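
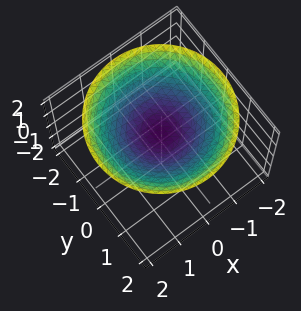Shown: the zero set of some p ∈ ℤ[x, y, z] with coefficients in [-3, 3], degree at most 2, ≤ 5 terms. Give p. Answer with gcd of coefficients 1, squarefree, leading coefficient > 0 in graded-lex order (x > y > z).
x^2 + y^2 - 3*z + 2

The degree is 2 — a generic line meets the surface in up to 2 points.
Symmetries: every cross-section ⟂ z is a circle, so x, y appear only via x² + y².
Checking where it meets the axes: a circular section at z = 1 has radius exactly 1; the surface avoids every integer x-axis point in the box.
The integer polynomial consistent with all of this is the stated p.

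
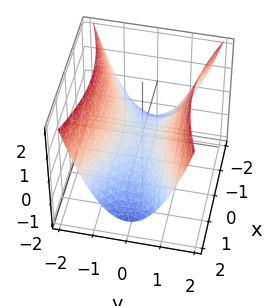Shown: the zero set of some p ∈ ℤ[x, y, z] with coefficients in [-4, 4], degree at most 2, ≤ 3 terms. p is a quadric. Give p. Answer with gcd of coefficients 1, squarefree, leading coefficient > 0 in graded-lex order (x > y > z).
First, deg p = 2. A saddle surface; a quadric.
Next, symmetries: it's symmetric under x → −x, forcing even powers of x; the y ↦ −y reflection is a symmetry, so y appears only in even powers.
Next, checking where it meets the axes: it meets the x-axis at x = 0 (among the integer gridlines); it crosses the y-axis at the gridline y = 0; it crosses the z-axis at the gridline z = 0.
Finally, matching integer coefficients to the picture gives p.

x^2 - 3*y^2 + 3*z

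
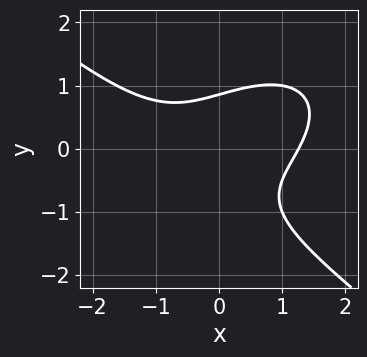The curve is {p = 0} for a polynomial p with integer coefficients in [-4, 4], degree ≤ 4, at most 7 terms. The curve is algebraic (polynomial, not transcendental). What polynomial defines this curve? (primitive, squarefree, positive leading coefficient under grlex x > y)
(a) deg p = 3. The shape is more complex than any degree-2 curve.
(b) The integer polynomial consistent with all of this is the stated p.

x^3 + 2*y^3 - 2*x*y + y^2 - 2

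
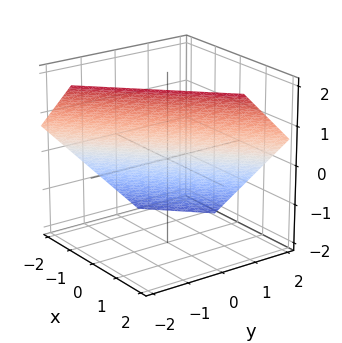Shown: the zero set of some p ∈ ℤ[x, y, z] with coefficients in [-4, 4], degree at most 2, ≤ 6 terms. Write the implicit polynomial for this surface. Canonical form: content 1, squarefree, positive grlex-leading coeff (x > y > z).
(a) deg p = 1. The surface is flat (a plane).
(b) Solving for integer coefficients yields p as stated.

3*x - 3*y - 3*z + 2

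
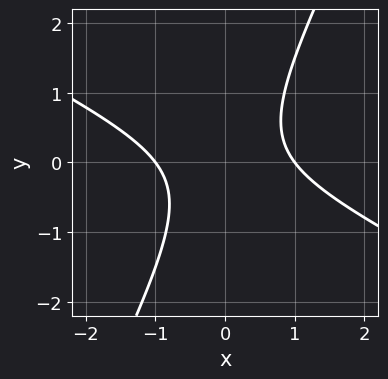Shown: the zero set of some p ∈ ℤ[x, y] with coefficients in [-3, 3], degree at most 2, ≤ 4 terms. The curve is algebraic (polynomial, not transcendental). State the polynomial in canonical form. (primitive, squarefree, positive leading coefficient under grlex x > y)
2*x^2 + 3*x*y - 2*y^2 - 2

Degree: the shape is more complex than any degree-1 curve, so deg p = 2.
Reading off the gridlines: the x-axis gridline crossings are at x ∈ {-1, 1}; it misses every integer gridline on the y-axis.
Solving for integer coefficients yields p as stated.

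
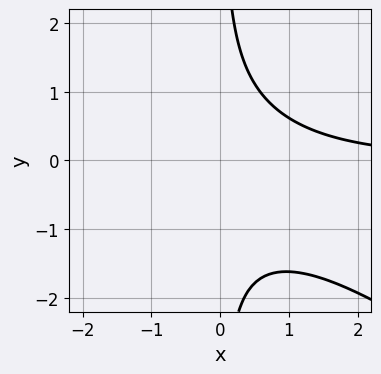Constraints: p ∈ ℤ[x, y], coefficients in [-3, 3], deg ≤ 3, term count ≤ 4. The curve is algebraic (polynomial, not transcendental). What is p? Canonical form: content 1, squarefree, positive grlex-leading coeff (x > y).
2*x^2*y + 3*x*y^2 + x*y - 3

First, deg p = 3. No degree-2 curve has this shape.
Then, from the axis intercepts and sections: it misses every integer gridline on the x-axis; no y-intercept at any integer in the box.
Finally, matching integer coefficients to the picture gives p.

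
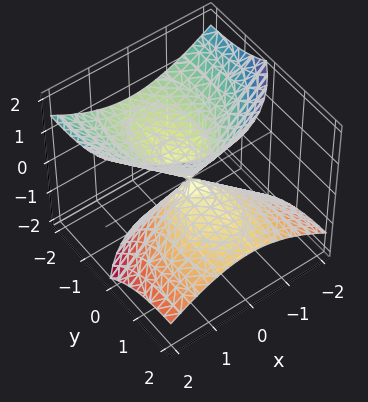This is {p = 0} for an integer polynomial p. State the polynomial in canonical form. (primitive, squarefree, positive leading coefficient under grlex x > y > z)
2*x^2 + y^2 + 3*y*z - 2*z^2

1. There are 2 components.
2. The degree is 2 — no degree-1 surface has this shape.
3. Against the integer gridlines: it crosses the y-axis at the gridline y = 0; it meets the x-axis at x = 0 (among the integer gridlines).
4. The integer polynomial consistent with all of this is the stated p.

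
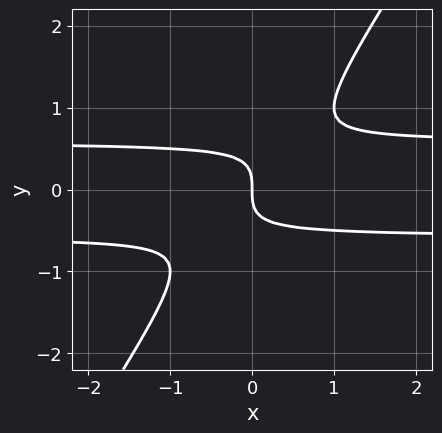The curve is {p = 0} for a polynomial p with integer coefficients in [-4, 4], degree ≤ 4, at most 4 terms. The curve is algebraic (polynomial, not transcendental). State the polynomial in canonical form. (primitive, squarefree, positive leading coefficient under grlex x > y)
3*x*y^2 - 2*y^3 - x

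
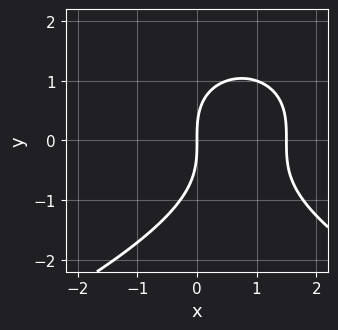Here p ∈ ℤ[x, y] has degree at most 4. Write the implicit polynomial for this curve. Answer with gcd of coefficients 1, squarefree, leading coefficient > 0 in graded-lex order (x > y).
y^3 + 2*x^2 - 3*x

Degree: a generic line meets the curve in up to 3 points, so deg p = 3.
From the axis intercepts and sections: it meets the x-axis at x = 0 (among the integer gridlines); it meets the y-axis at y = 0 (among the integer gridlines).
Putting this together gives p.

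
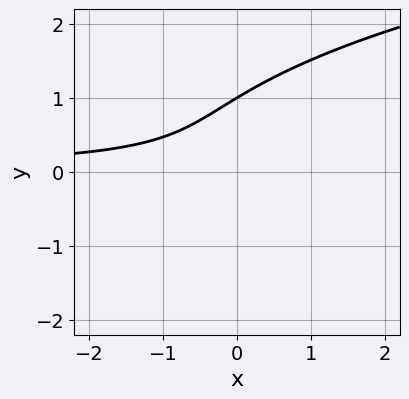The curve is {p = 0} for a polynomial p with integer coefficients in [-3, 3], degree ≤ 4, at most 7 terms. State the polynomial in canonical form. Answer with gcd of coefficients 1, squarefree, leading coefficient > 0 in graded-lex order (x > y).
Degree: no degree-2 curve has this shape, so deg p = 3.
Observable constraints: it meets the y-axis at y = 1 (among the integer gridlines); the curve avoids every integer x-axis point in the box.
Assembling these constraints gives the stated polynomial.

3*y^3 - 3*x*y - 3*y^2 + 2*y - 2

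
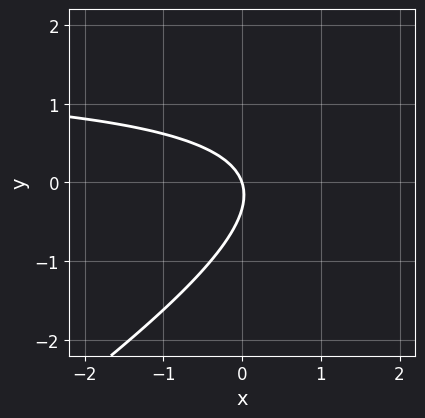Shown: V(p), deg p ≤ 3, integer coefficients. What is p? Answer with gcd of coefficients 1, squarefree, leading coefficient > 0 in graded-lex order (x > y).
2*x*y - 3*y^2 - 3*x - y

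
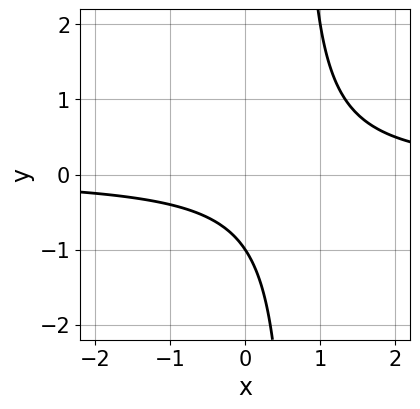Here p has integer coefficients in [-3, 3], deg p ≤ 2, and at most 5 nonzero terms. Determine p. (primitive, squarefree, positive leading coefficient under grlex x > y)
3*x*y - 2*y - 2

(a) The degree is 2 — no degree-1 curve has this shape.
(b) From the axis intercepts and sections: it crosses the y-axis at the gridline y = -1; it misses every integer gridline on the x-axis.
(c) These observations pin down the coefficients.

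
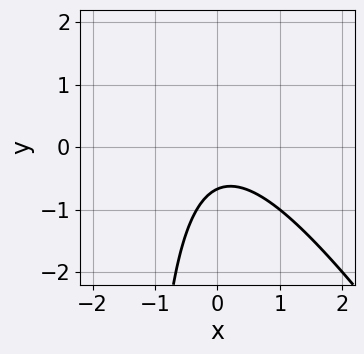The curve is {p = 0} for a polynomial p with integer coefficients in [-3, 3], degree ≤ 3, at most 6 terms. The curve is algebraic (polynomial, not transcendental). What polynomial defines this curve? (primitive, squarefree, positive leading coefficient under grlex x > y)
deg p = 2.
From the axis intercepts and sections: it misses every integer gridline on the x-axis.
Matching integer coefficients to the picture gives p.

3*x^2 + 2*x*y + 3*y + 2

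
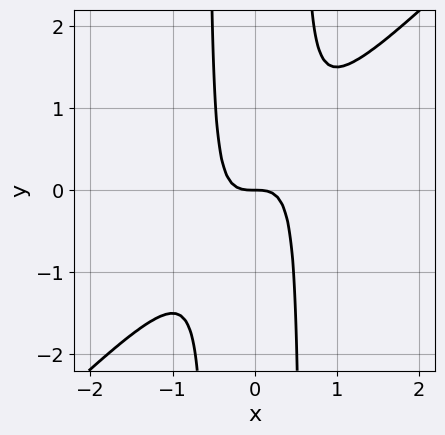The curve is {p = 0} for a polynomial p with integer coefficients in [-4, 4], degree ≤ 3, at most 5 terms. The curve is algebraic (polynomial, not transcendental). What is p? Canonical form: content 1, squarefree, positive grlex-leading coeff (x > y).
3*x^3 - 3*x^2*y + y

(a) Degree: a generic line meets the curve in up to 3 points, so deg p = 3.
(b) Against the integer gridlines: it crosses the y-axis at the gridline y = 0; one x-axis crossing is at x = 0.
(c) The integer polynomial consistent with all of this is the stated p.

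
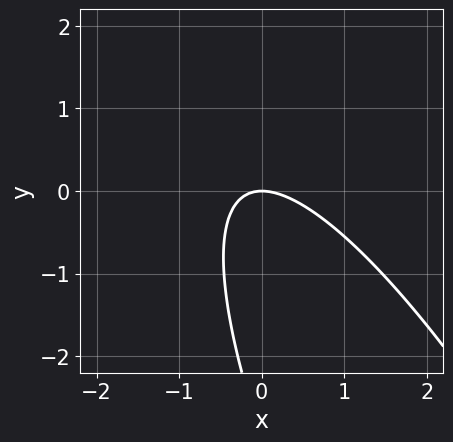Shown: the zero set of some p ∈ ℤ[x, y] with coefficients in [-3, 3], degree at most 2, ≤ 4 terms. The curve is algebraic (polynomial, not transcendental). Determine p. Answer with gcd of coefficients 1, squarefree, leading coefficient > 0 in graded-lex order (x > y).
1. deg p = 2. A generic line meets the curve in up to 2 points.
2. Observable constraints: it meets the y-axis at y = 0 (among the integer gridlines); one x-axis crossing is at x = 0.
3. Assembling these constraints gives the stated polynomial.

3*x^2 + 3*x*y + y^2 + 3*y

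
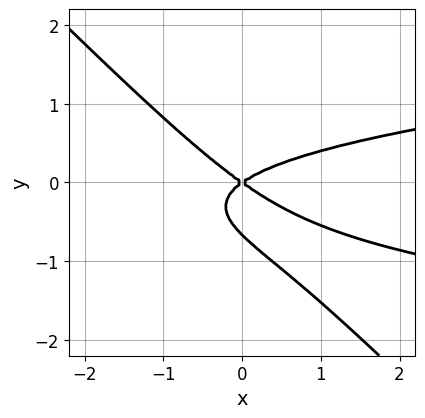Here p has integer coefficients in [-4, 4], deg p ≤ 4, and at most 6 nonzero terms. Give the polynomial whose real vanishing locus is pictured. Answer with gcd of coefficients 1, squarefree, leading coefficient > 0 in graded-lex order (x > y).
3*x*y^2 + 3*y^3 - x^2 + 2*y^2

First, the degree is 3 — a generic line meets the curve in up to 3 points.
Next, from the axis intercepts and sections: it meets the y-axis at y = 0 (among the integer gridlines); it meets the x-axis at x = 0 (among the integer gridlines).
Finally, these observations pin down the coefficients.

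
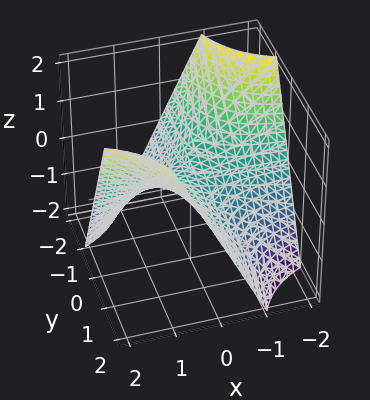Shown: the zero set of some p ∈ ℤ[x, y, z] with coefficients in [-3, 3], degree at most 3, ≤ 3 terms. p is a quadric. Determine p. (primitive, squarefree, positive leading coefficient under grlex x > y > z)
First, the degree is 2 — a saddle surface; a quadric.
Then, observable constraints: every point of the x-axis in the box is on the surface; every point of the y-axis in the box is on the surface; it crosses the z-axis at the gridline z = 0.
Finally, solving for integer coefficients yields p as stated.

x*y - z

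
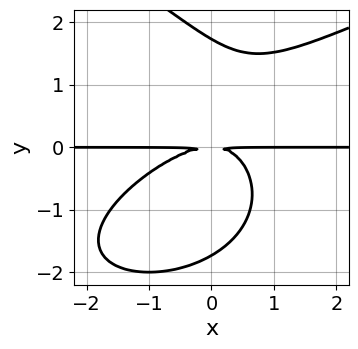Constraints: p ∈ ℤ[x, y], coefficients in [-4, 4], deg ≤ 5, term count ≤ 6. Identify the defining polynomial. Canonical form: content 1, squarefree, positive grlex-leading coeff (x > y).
First, deg p = 4.
Next, checking where it meets the axes: every point of the x-axis in the box is on the curve.
Finally, matching integer coefficients to the picture gives p.

y^4 - 2*x^2*y + 2*x*y^2 - 3*y^2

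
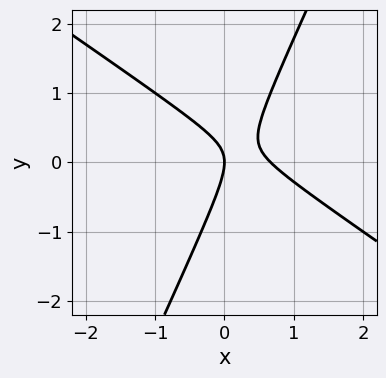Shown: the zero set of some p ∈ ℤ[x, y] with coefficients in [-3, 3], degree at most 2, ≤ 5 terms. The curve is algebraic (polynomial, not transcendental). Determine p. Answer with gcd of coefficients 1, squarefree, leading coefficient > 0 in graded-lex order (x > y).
(a) Degree: no degree-1 curve has this shape, so deg p = 2.
(b) Observable constraints: it meets the y-axis at y = 0 (among the integer gridlines); it crosses the x-axis at the gridline x = 0.
(c) Solving for integer coefficients yields p as stated.

3*x^2 + 3*x*y - 2*y^2 - 2*x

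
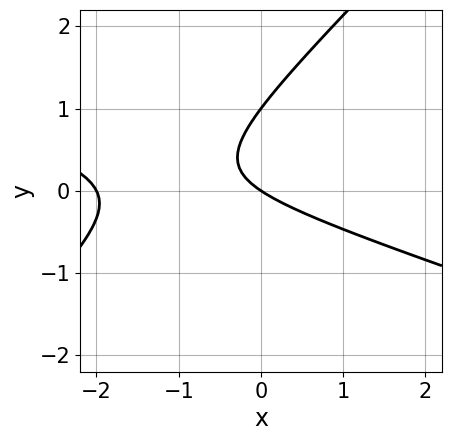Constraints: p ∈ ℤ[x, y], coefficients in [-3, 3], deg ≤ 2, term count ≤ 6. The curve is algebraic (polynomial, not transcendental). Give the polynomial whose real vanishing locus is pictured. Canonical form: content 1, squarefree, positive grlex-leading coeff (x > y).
deg p = 2. No degree-1 curve has this shape.
From the axis intercepts and sections: the x-axis gridline crossings are at x ∈ {-2, 0}; the y-axis gridline crossings are at y ∈ {0, 1}.
These observations pin down the coefficients.

x^2 + 2*x*y - 3*y^2 + 2*x + 3*y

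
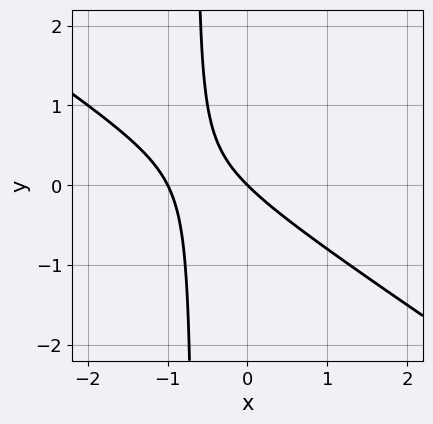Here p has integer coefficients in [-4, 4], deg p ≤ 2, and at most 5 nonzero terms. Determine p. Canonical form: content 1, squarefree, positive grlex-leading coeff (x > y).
1. deg p = 2. The shape is more complex than any degree-1 curve.
2. Checking where it meets the axes: the x-axis gridline crossings are at x ∈ {-1, 0}; one y-axis crossing is at y = 0.
3. These observations pin down the coefficients.

2*x^2 + 3*x*y + 2*x + 2*y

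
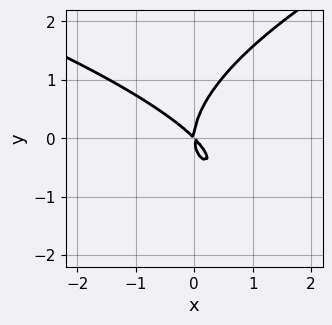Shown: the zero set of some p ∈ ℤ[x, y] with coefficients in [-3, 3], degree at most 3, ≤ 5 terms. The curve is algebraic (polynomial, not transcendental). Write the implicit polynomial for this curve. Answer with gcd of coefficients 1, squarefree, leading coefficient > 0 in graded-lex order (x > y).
2*y^3 - 3*x^2 - 3*x*y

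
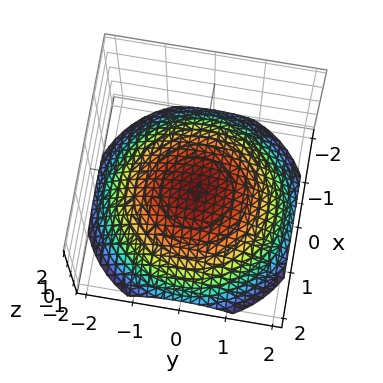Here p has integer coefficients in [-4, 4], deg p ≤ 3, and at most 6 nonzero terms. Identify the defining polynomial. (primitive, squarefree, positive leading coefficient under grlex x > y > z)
x^2 + y^2 + 3*z + 1

1. Degree: no degree-1 surface has this shape, so deg p = 2.
2. By symmetry, every cross-section ⟂ z is a circle, so x, y appear only via x² + y².
3. Reading off the gridlines: no x-intercept at any integer in the box; a circular section at z = -1 has radius between 1 and 2; it misses every integer gridline on the y-axis.
4. Together with the visible shape, these determine p as stated.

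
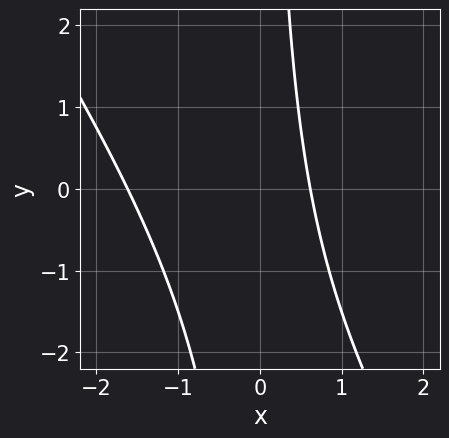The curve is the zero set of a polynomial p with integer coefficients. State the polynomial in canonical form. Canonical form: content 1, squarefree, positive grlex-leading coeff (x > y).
3*x^2 + 2*x*y + 3*x - 3

1. Degree: a generic line meets the curve in up to 2 points, so deg p = 2.
2. From the axis intercepts and sections: the curve avoids every integer y-axis point in the box.
3. Solving for integer coefficients yields p as stated.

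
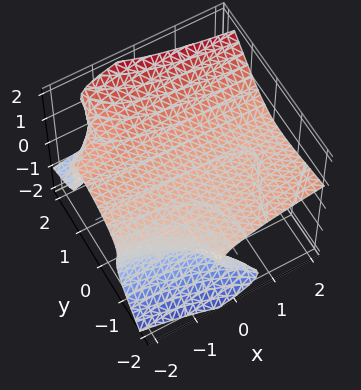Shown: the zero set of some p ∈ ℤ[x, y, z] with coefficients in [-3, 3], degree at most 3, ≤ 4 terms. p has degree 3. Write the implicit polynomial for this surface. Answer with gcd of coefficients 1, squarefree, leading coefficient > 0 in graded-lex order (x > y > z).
1. Degree: no degree-2 surface has this shape, so deg p = 3.
2. Reading off the gridlines: no x-intercept at any integer in the box; the surface avoids every integer y-axis point in the box.
3. Solving for integer coefficients yields p as stated.

x*y^2 + 3*y*z^2 - 3*z^3 + 2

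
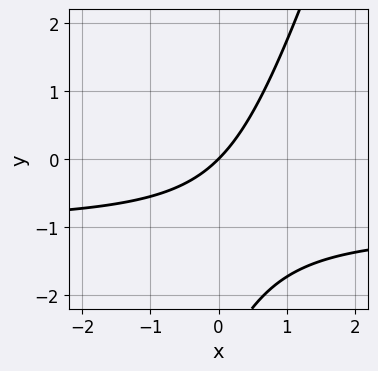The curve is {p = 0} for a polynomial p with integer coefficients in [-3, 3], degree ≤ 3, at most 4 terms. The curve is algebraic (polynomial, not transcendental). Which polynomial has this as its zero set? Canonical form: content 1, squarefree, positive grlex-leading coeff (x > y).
The degree is 2 — the shape is more complex than any degree-1 curve.
From the visible intercepts: it meets the y-axis at y = 0 (among the integer gridlines); one x-axis crossing is at x = 0.
The integer polynomial consistent with all of this is the stated p.

3*x*y - y^2 + 3*x - 3*y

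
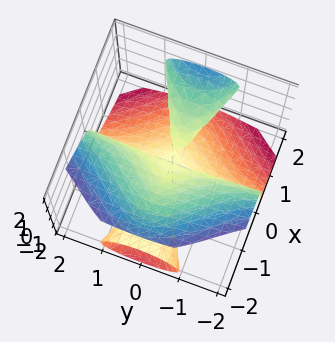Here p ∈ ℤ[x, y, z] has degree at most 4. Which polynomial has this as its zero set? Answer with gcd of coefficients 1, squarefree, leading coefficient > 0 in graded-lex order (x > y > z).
2*x^2*z - 3*x*y^2 - 3*z^3

(a) The picture has 2 separate pieces. They look like related sheets of one shape, so recover p as a whole.
(b) The degree is 3 — a generic line meets the surface in up to 3 points.
(c) Observable constraints: the visible x-axis segment lies entirely on the surface; the visible y-axis segment lies entirely on the surface; it meets the z-axis at z = 0 (among the integer gridlines).
(d) Matching integer coefficients to the picture gives p.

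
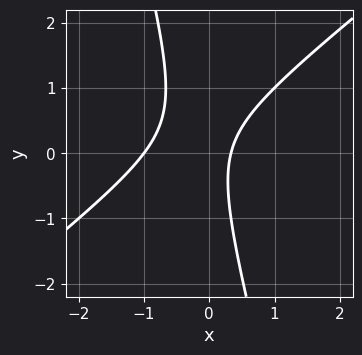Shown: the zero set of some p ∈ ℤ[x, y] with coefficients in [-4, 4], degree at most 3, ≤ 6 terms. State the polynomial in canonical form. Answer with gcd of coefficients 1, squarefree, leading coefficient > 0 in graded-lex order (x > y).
3*x^2 - 3*x*y - y^2 + 2*x - 1

Degree: no degree-1 curve has this shape, so deg p = 2.
From the axis intercepts and sections: it meets the x-axis at x = -1 (among the integer gridlines); no y-intercept at any integer in the box.
These observations pin down the coefficients.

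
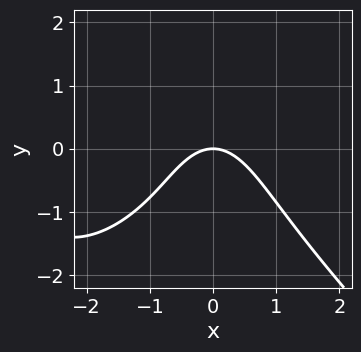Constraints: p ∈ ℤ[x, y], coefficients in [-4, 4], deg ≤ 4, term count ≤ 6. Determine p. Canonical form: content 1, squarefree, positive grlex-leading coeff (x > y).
(a) Degree: no degree-2 curve has this shape, so deg p = 3.
(b) From the axis intercepts and sections: it meets the x-axis at x = 0 (among the integer gridlines); it meets the y-axis at y = 0 (among the integer gridlines).
(c) Together with the visible shape, these determine p as stated.

x^3 + y^3 + 3*x^2 + x*y + 3*y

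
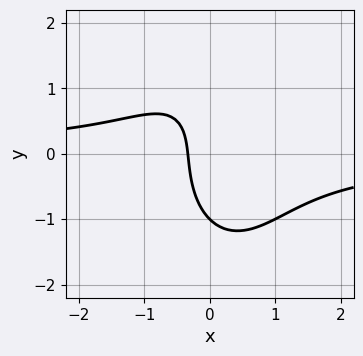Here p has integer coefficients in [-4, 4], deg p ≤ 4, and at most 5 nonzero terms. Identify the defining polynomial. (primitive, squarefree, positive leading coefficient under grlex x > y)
3*x^2*y + y^3 + 3*x + 1

1. The degree is 3 — no degree-2 curve has this shape.
2. Reading off the gridlines: it crosses the y-axis at the gridline y = -1.
3. Matching integer coefficients to the picture gives p.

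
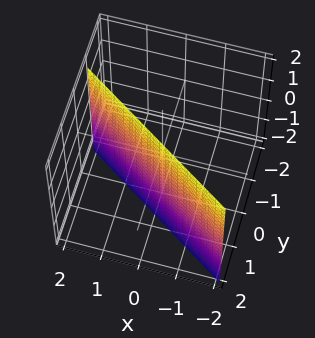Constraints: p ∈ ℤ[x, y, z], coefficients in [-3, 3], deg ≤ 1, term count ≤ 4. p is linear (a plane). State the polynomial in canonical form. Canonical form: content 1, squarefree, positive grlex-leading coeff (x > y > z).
2*x + 3*y - 2

First, the degree is 1 — every cross-section is a straight line — this is a plane.
Next, from the visible intercepts: it misses every integer gridline on the z-axis; one x-axis crossing is at x = 1.
Finally, fitting integer coefficients to these (and the overall shape) gives p.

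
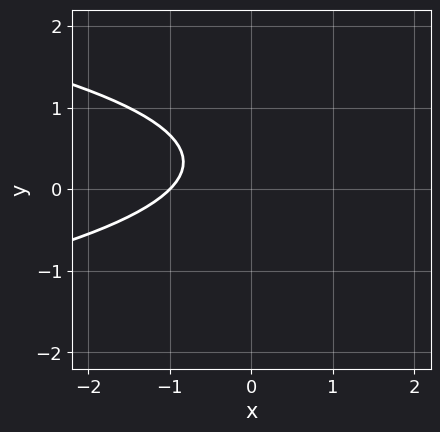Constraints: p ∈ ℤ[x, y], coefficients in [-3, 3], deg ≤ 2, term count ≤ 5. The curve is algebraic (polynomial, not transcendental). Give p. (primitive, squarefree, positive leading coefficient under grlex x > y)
3*y^2 + 2*x - 2*y + 2

1. The degree is 2 — the shape is more complex than any degree-1 curve.
2. Checking where it meets the axes: it meets the x-axis at x = -1 (among the integer gridlines); it misses every integer gridline on the y-axis.
3. The integer polynomial consistent with all of this is the stated p.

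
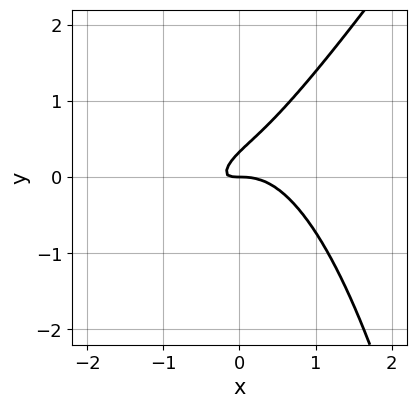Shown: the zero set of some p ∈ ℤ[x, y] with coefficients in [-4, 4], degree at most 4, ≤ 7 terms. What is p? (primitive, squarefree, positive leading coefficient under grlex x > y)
3*x^3 - 2*x^2*y + 3*x*y - 3*y^2 + y

First, the degree is 3 — a generic line meets the curve in up to 3 points.
Next, against the integer gridlines: one x-axis crossing is at x = 0; it meets the y-axis at y = 0 (among the integer gridlines).
Finally, assembling these constraints gives the stated polynomial.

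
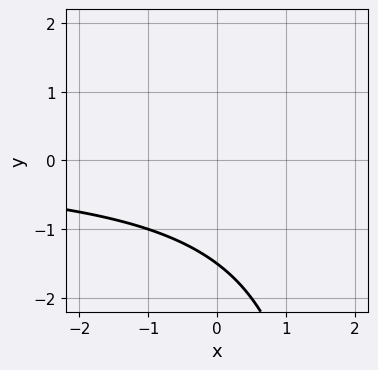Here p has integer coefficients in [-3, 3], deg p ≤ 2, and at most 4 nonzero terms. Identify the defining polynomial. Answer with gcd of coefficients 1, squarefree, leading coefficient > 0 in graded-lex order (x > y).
x*y - 2*y - 3

(a) Degree: a generic line meets the curve in up to 2 points, so deg p = 2.
(b) Against the integer gridlines: no x-intercept at any integer in the box.
(c) Putting this together gives p.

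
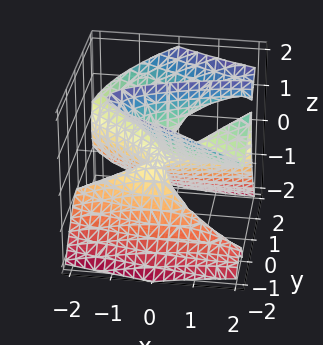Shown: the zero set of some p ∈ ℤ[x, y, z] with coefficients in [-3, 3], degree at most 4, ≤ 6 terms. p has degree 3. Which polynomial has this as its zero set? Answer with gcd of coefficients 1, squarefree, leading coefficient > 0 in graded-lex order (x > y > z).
2*x*y^2 + 3*y^3 - 3*y*z^2 - x^2 + 2*x*z

First, the degree is 3 — no degree-2 surface has this shape.
Next, checking where it meets the axes: one x-axis crossing is at x = 0; every point of the z-axis in the box is on the surface.
Finally, these observations pin down the coefficients.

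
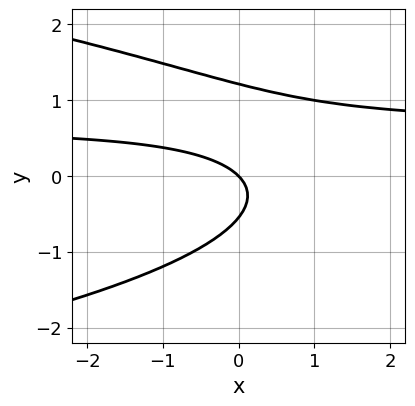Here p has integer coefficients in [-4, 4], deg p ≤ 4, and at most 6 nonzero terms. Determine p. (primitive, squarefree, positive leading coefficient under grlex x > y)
3*y^3 + 3*x*y - 2*y^2 - 2*x - 2*y

First, the degree is 3 — a generic line meets the curve in up to 3 points.
Then, checking where it meets the axes: it meets the x-axis at x = 0 (among the integer gridlines); one y-axis crossing is at y = 0.
Finally, solving for integer coefficients yields p as stated.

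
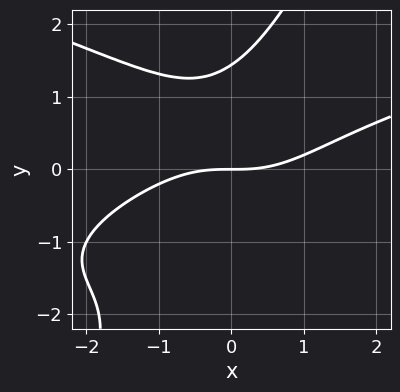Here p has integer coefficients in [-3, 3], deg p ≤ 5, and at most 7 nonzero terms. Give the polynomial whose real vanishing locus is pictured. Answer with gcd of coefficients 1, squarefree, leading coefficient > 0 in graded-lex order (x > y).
2*x*y^3 - y^4 - x^3 + 2*x^2*y + 3*y

First, degree: the shape is more complex than any degree-3 curve, so deg p = 4.
Next, against the integer gridlines: it meets the x-axis at x = 0 (among the integer gridlines); it meets the y-axis at y = 0 (among the integer gridlines).
Finally, the integer polynomial consistent with all of this is the stated p.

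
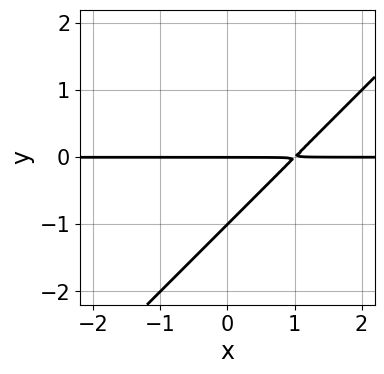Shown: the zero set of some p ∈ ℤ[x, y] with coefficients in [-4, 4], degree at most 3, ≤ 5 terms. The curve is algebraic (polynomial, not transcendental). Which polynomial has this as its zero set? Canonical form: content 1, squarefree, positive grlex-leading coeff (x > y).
x*y - y^2 - y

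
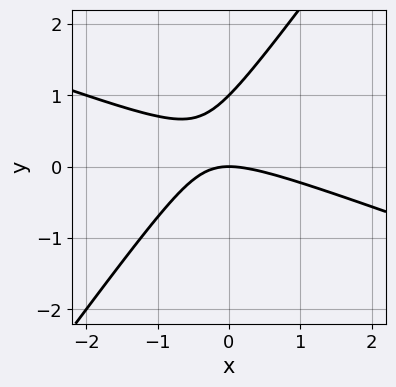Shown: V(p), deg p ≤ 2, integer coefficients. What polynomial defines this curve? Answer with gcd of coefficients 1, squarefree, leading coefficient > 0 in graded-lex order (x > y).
x^2 + 2*x*y - 2*y^2 + 2*y

(a) Degree: the shape is more complex than any degree-1 curve, so deg p = 2.
(b) Reading off the gridlines: it crosses the x-axis at the gridline x = 0; among the integer gridlines, it crosses the y-axis at y ∈ {0, 1}.
(c) These observations pin down the coefficients.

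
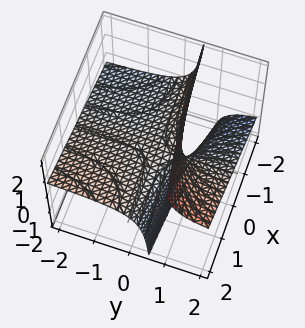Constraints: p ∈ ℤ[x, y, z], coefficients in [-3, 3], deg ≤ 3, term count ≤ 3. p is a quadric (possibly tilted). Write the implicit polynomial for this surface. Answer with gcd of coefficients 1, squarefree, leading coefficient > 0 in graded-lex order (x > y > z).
First, the degree is 2 — the shape is more complex than any degree-1 surface.
Then, from the axis intercepts and sections: every point of the x-axis in the box is on the surface; it meets the z-axis at z = 0 (among the integer gridlines); the visible y-axis segment lies entirely on the surface.
Finally, assembling these constraints gives the stated polynomial.

x*y - 3*y*z + 2*z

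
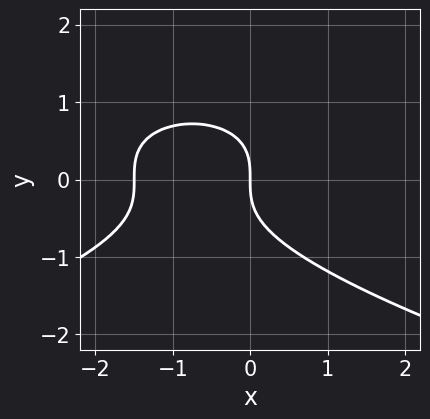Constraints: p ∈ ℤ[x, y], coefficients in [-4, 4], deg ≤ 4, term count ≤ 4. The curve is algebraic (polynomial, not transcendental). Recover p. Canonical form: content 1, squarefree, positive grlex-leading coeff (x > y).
3*y^3 + 2*x^2 + 3*x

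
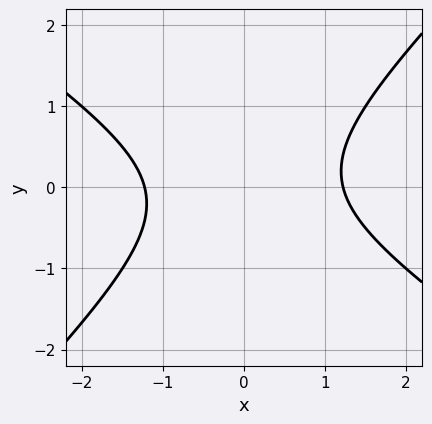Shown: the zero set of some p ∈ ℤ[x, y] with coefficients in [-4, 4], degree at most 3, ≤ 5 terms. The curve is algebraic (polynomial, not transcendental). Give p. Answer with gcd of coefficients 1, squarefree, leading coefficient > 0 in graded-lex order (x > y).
2*x^2 + x*y - 3*y^2 - 3

First, deg p = 2. The shape is more complex than any degree-1 curve.
Then, against the integer gridlines: the curve avoids every integer y-axis point in the box.
Finally, the integer polynomial consistent with all of this is the stated p.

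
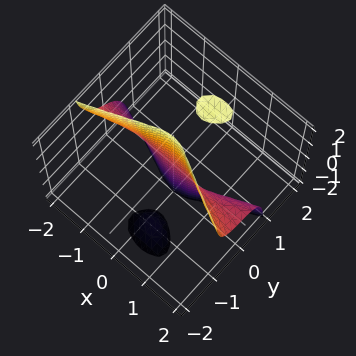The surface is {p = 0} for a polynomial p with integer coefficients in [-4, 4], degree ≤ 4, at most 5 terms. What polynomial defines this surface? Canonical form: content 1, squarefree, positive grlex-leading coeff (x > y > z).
x^2*z + 3*y^3 - 3*y^2*z - x*y + 3*y

1. I count 3 distinct pieces. Treating them together as one polynomial.
2. Degree: a generic line meets the surface in up to 3 points, so deg p = 3.
3. Against the integer gridlines: the visible z-axis segment lies entirely on the surface; it meets the y-axis at y = 0 (among the integer gridlines); every point of the x-axis in the box is on the surface.
4. The integer polynomial consistent with all of this is the stated p.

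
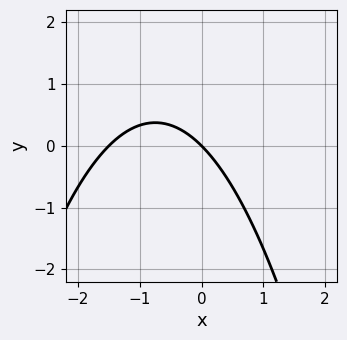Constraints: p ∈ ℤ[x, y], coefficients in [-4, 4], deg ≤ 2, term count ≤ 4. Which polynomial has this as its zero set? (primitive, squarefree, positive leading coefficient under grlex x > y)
(a) The degree is 2 — a generic line meets the curve in up to 2 points.
(b) Against the integer gridlines: one y-axis crossing is at y = 0; it meets the x-axis at x = 0 (among the integer gridlines).
(c) Fitting integer coefficients to these (and the overall shape) gives p.

2*x^2 + 3*x + 3*y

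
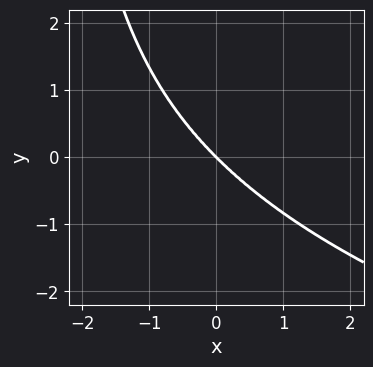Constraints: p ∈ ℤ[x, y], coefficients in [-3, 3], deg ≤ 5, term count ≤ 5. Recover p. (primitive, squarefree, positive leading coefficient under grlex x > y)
x^2*y^2 - x*y^3 - 3*x^3 - 3*y^3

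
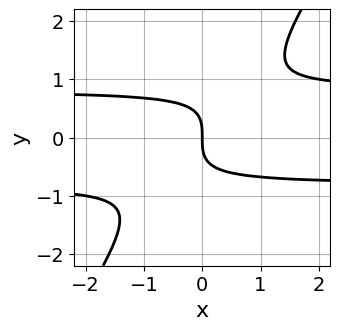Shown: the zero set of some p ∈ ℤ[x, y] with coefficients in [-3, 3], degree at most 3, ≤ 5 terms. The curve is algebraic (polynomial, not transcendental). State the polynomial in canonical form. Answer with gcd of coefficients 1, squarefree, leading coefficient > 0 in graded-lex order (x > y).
3*x*y^2 - 2*y^3 - 2*x

deg p = 3. No degree-2 curve has this shape.
Observable constraints: it meets the x-axis at x = 0 (among the integer gridlines); it meets the y-axis at y = 0 (among the integer gridlines).
These observations pin down the coefficients.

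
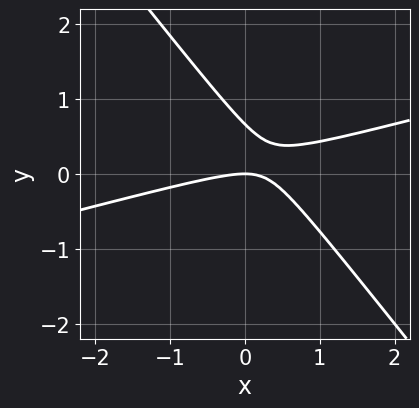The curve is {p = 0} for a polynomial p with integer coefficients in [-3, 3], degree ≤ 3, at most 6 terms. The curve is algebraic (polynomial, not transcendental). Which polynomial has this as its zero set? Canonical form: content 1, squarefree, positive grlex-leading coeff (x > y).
x^2 - 3*x*y - 3*y^2 + 2*y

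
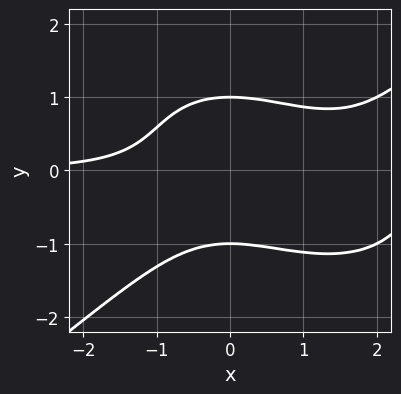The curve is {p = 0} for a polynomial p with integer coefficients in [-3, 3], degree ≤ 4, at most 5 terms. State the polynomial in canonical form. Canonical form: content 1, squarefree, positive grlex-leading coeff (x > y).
x^3*y - 2*y^4 - 2*x^2*y + 2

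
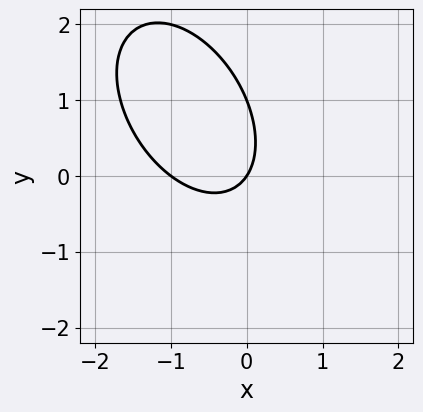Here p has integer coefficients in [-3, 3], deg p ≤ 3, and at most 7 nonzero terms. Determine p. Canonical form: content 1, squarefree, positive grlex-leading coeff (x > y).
1. The degree is 2 — a generic line meets the curve in up to 2 points.
2. Observable constraints: among the integer gridlines, it crosses the x-axis at x ∈ {-1, 0}; the y-axis gridline crossings are at y ∈ {0, 1}.
3. Putting this together gives p.

3*x^2 + 2*x*y + 2*y^2 + 3*x - 2*y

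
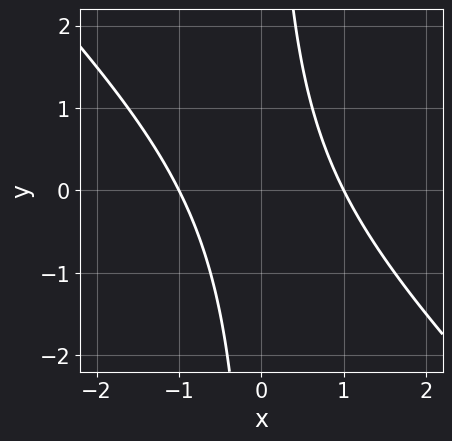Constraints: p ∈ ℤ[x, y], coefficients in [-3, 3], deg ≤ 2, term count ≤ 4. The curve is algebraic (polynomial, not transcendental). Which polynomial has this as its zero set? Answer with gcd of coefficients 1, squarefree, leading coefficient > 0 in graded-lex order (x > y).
x^2 + x*y - 1

First, the degree is 2 — the shape is more complex than any degree-1 curve.
Next, reading off the gridlines: the x-axis gridline crossings are at x ∈ {-1, 1}; no y-intercept at any integer in the box.
Finally, the integer polynomial consistent with all of this is the stated p.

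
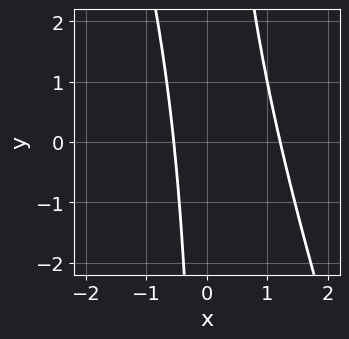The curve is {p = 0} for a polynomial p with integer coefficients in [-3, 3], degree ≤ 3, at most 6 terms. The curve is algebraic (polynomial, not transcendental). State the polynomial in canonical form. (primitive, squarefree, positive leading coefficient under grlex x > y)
1. deg p = 2.
2. From the axis intercepts and sections: it misses every integer gridline on the y-axis.
3. Matching integer coefficients to the picture gives p.

3*x^2 + x*y - 2*x - 2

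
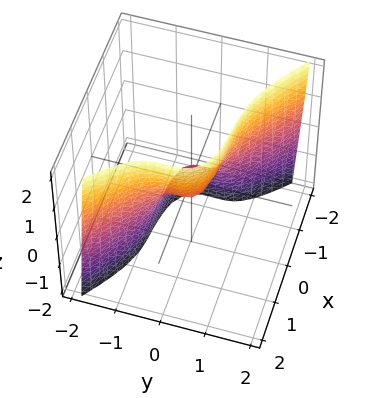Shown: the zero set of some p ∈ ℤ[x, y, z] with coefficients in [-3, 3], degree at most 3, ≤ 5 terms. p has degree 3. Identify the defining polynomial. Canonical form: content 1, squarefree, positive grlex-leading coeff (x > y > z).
(a) The degree is 3 — no degree-2 surface has this shape.
(b) Against the integer gridlines: one x-axis crossing is at x = 0; it meets the y-axis at y = 0 (among the integer gridlines).
(c) Putting this together gives p.

x^3 + x*y^2 + 3*y^3 - z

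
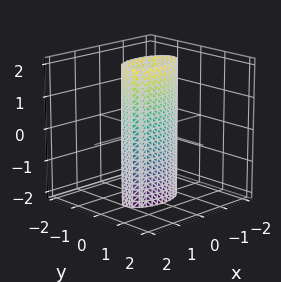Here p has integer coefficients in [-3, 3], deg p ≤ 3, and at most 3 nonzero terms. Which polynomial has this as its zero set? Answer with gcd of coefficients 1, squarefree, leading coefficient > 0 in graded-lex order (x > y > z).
(a) The degree is 2 — constant cross-section along one axis; a quadric.
(b) Symmetries: mirror symmetry z ↦ −z ⇒ only even powers of z; mirror symmetry x ↦ −x ⇒ only even powers of x; it's symmetric under y → −y, forcing even powers of y.
(c) From the axis intercepts and sections: the x-axis gridline crossings are at x ∈ {-1, 1}; no z-intercept at any integer in the box.
(d) Assembling these constraints gives the stated polynomial.

x^2 + 3*y^2 - 1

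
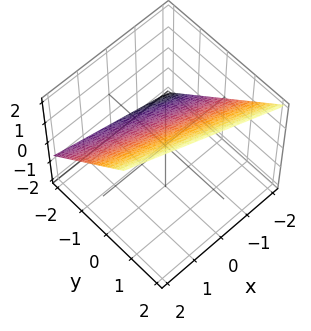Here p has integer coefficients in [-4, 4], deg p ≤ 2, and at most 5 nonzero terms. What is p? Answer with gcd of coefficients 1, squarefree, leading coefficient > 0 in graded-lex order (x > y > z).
x + 3*y - 3*z + 2

1. Degree: the surface is flat (a plane), so deg p = 1.
2. Reading off the gridlines: it meets the x-axis at x = -2 (among the integer gridlines).
3. Together with the visible shape, these determine p as stated.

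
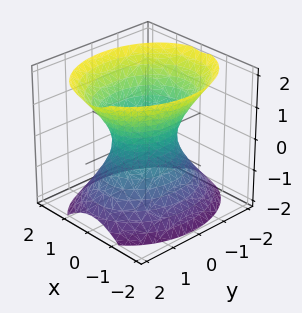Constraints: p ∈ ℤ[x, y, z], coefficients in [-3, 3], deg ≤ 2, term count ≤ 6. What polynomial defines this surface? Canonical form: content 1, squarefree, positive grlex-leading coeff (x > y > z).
3*x^2 + 2*y^2 - 2*z^2 - 2

(a) deg p = 2. An hourglass — one-sheet hyperboloid; a quadric.
(b) Symmetries: it's symmetric under z → −z, forcing even powers of z; the y ↦ −y reflection is a symmetry, so y appears only in even powers; mirror symmetry x ↦ −x ⇒ only even powers of x.
(c) From the visible intercepts: among the integer gridlines, it crosses the y-axis at y ∈ {-1, 1}; no z-intercept at any integer in the box.
(d) Matching integer coefficients to the picture gives p.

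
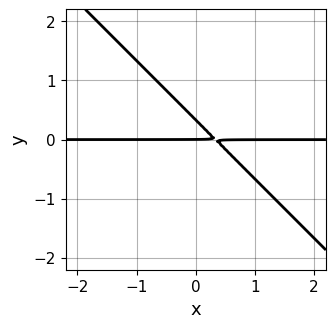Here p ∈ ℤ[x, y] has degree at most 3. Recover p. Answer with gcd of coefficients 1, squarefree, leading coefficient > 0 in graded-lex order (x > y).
3*x*y + 3*y^2 - y

First, the degree is 2 — a generic line meets the curve in up to 2 points.
Then, from the axis intercepts and sections: every point of the x-axis in the box is on the curve; it meets the y-axis at y = 0 (among the integer gridlines).
Finally, putting this together gives p.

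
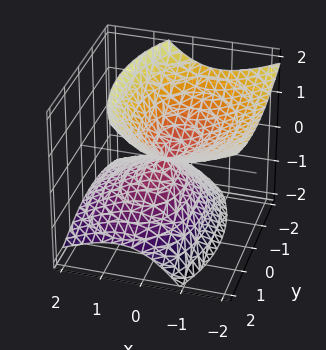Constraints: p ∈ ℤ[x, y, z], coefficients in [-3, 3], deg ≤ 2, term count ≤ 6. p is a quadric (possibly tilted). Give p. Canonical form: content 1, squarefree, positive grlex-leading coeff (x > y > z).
First, there are 2 components.
Then, deg p = 2.
Then, checking where it meets the axes: it meets the y-axis at y = 0 (among the integer gridlines); it crosses the z-axis at the gridline z = 0; it crosses the x-axis at the gridline x = 0.
Finally, fitting integer coefficients to these (and the overall shape) gives p.

2*x^2 + 2*x*z + y^2 - 2*z^2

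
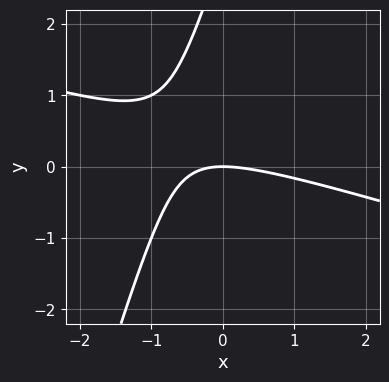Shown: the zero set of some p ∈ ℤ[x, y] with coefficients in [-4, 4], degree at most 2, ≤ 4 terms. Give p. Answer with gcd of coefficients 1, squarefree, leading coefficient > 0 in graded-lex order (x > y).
x^2 + 3*x*y - y^2 + 3*y

First, the degree is 2 — a generic line meets the curve in up to 2 points.
Then, from the axis intercepts and sections: it meets the x-axis at x = 0 (among the integer gridlines); one y-axis crossing is at y = 0.
Finally, together with the visible shape, these determine p as stated.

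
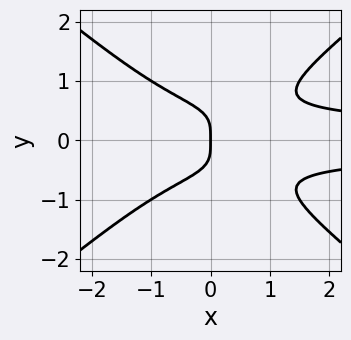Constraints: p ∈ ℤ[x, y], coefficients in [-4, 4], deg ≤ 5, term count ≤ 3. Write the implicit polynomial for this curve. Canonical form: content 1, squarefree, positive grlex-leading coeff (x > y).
2*x^2*y^2 - 3*y^4 - x

1. Degree: the shape is more complex than any degree-3 curve, so deg p = 4.
2. Symmetries: mirror symmetry y ↦ −y ⇒ only even powers of y.
3. Observable constraints: it meets the x-axis at x = 0 (among the integer gridlines); one y-axis crossing is at y = 0.
4. Together with the visible shape, these determine p as stated.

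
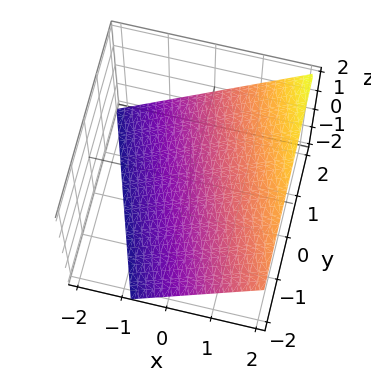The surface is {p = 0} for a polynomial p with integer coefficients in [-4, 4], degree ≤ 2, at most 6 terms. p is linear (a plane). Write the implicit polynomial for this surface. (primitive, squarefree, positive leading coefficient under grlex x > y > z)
1. The degree is 1 — every cross-section is a straight line — this is a plane.
2. Against the integer gridlines: it crosses the y-axis at the gridline y = 2.
3. The integer polynomial consistent with all of this is the stated p.

3*x + y - 3*z - 2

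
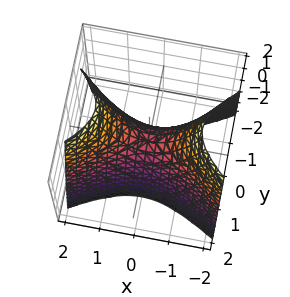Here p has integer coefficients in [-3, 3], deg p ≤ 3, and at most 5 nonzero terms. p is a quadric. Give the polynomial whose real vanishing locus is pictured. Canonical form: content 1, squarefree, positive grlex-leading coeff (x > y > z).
x^2 - 2*y^2 - z

The degree is 2 — a saddle surface; a quadric.
Symmetries: it's symmetric under x → −x, forcing even powers of x; the y ↦ −y reflection is a symmetry, so y appears only in even powers.
From the axis intercepts and sections: it crosses the z-axis at the gridline z = 0; it crosses the y-axis at the gridline y = 0; one x-axis crossing is at x = 0.
Solving for integer coefficients yields p as stated.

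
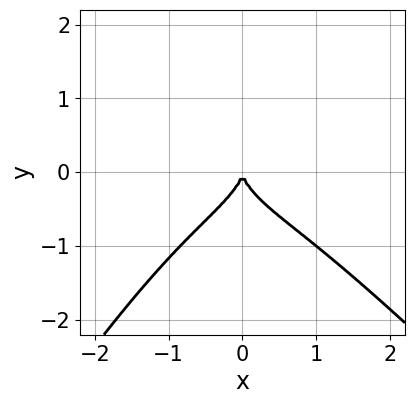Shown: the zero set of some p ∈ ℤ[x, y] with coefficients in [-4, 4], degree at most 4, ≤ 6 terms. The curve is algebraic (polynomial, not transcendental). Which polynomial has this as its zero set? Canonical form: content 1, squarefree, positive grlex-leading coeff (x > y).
First, deg p = 4. The shape is more complex than any degree-3 curve.
Next, from the visible intercepts: it meets the y-axis at y = 0 (among the integer gridlines); it crosses the x-axis at the gridline x = 0.
Finally, these observations pin down the coefficients.

2*x^4 + x*y^3 - y^4 + 3*y^3 + 3*x^2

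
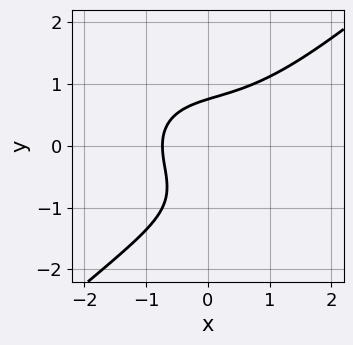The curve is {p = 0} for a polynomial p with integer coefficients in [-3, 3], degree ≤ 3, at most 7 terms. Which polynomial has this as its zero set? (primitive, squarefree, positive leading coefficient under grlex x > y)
2*x^3 - 3*y^3 - 3*y^2 + 3*x + 3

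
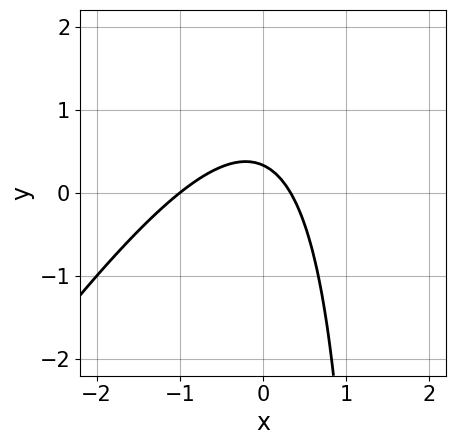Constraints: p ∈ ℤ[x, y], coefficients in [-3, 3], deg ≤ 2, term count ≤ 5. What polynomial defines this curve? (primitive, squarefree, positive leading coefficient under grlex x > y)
3*x^2 - 2*x*y + 2*x + 3*y - 1

First, deg p = 2. A generic line meets the curve in up to 2 points.
Next, from the axis intercepts and sections: it meets the x-axis at x = -1 (among the integer gridlines).
Finally, fitting integer coefficients to these (and the overall shape) gives p.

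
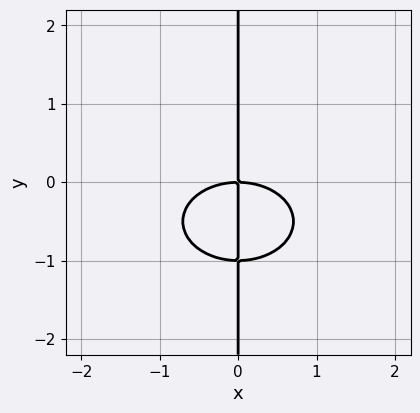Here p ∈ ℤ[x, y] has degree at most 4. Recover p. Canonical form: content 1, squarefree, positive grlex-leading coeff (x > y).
(a) deg p = 3.
(b) Reading off the gridlines: it meets the x-axis at x = 0 (among the integer gridlines); the visible y-axis segment lies entirely on the curve.
(c) Fitting integer coefficients to these (and the overall shape) gives p.

x^3 + 2*x*y^2 + 2*x*y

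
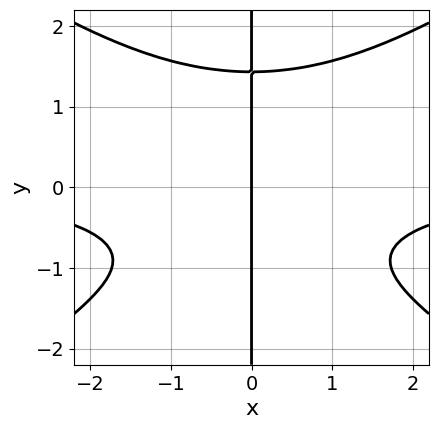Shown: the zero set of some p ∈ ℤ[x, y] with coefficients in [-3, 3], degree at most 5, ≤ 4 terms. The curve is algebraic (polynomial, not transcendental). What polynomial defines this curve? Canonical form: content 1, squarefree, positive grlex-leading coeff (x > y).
x^3*y - 2*x*y^3 + 2*x*y + 3*x

First, degree: the shape is more complex than any degree-3 curve, so deg p = 4.
Then, checking where it meets the axes: the visible y-axis segment lies entirely on the curve; it meets the x-axis at x = 0 (among the integer gridlines).
Finally, matching integer coefficients to the picture gives p.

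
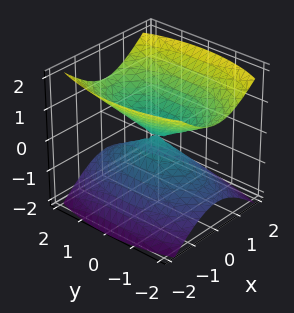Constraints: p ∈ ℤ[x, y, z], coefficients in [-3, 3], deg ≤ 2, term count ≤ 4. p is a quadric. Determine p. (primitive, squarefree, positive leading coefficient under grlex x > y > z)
3*x^2 + y^2 - 3*z^2

There are 2 components. Treating them together as one polynomial.
Degree: two nappes meeting at a single point; a quadric, so deg p = 2.
Symmetries: the z ↦ −z reflection is a symmetry, so z appears only in even powers; it's symmetric under y → −y, forcing even powers of y; it's symmetric under x → −x, forcing even powers of x.
From the visible intercepts: one y-axis crossing is at y = 0; it crosses the z-axis at the gridline z = 0; one x-axis crossing is at x = 0.
Solving for integer coefficients yields p as stated.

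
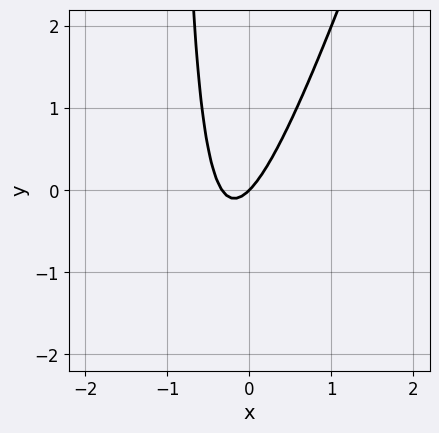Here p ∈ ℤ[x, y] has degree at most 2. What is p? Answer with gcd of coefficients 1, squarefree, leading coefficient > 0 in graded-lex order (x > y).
3*x^2 - x*y + x - y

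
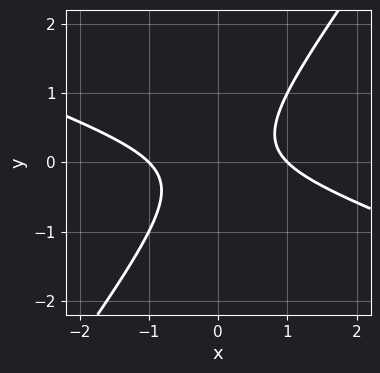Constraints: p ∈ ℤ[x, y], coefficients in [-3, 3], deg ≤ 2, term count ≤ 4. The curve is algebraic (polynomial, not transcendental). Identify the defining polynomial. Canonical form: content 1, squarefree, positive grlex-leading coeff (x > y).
x^2 + 2*x*y - 2*y^2 - 1

The degree is 2 — no degree-1 curve has this shape.
Observable constraints: among the integer gridlines, it crosses the x-axis at x ∈ {-1, 1}; no y-intercept at any integer in the box.
Together with the visible shape, these determine p as stated.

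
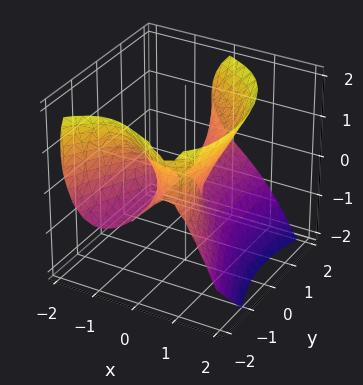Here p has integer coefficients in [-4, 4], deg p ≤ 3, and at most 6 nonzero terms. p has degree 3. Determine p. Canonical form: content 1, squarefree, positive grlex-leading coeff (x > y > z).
2*x^3 + y^2*z + 2*x*y - 2*z^2

deg p = 3.
Observable constraints: one x-axis crossing is at x = 0; every point of the y-axis in the box is on the surface; it meets the z-axis at z = 0 (among the integer gridlines).
Matching integer coefficients to the picture gives p.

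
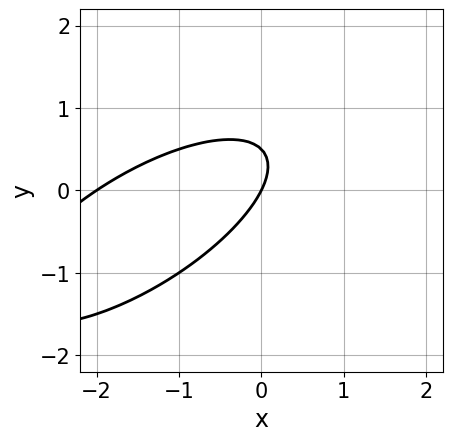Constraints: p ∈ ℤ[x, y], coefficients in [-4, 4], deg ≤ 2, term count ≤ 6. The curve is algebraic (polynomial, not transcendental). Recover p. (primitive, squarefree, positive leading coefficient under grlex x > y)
x^2 - 2*x*y + 2*y^2 + 2*x - y

First, the degree is 2 — the shape is more complex than any degree-1 curve.
Next, observable constraints: it meets the y-axis at y = 0 (among the integer gridlines); among the integer gridlines, it crosses the x-axis at x ∈ {-2, 0}.
Finally, assembling these constraints gives the stated polynomial.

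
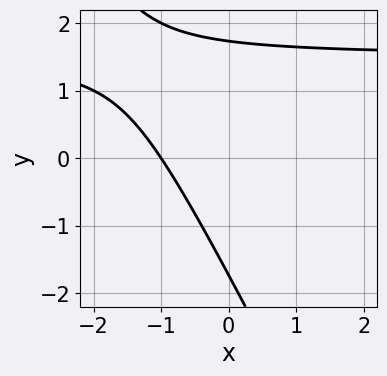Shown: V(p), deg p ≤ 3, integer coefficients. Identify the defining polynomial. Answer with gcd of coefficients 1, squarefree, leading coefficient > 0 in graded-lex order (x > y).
2*x*y + y^2 - 3*x - 3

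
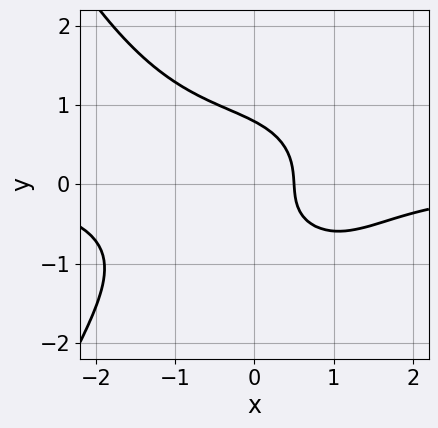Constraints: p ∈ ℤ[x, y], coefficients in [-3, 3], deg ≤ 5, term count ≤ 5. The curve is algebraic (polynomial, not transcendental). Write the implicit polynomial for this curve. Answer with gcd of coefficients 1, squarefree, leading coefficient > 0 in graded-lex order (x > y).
First, deg p = 4. The shape is more complex than any degree-3 curve.
Finally, the integer polynomial consistent with all of this is the stated p.

x^3*y + 2*y^3 + 2*x - 1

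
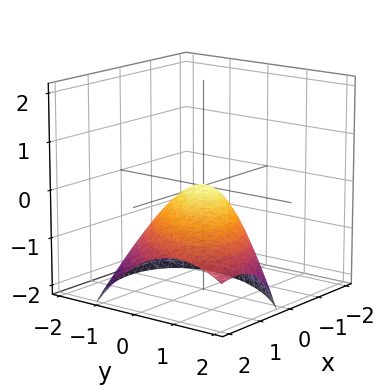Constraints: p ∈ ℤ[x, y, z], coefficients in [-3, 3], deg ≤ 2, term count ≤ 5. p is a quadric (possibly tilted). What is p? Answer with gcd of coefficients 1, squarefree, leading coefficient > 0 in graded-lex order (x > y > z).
2*x^2 - 2*x*y + 2*x*z + 2*y^2 + 3*z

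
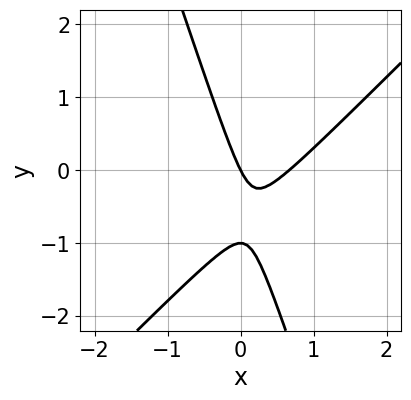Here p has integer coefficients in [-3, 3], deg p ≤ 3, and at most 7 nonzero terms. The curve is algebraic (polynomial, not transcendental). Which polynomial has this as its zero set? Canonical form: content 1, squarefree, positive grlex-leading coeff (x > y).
1. Degree: the shape is more complex than any degree-1 curve, so deg p = 2.
2. From the visible intercepts: among the integer gridlines, it crosses the y-axis at y ∈ {-1, 0}; one x-axis crossing is at x = 0.
3. Fitting integer coefficients to these (and the overall shape) gives p.

3*x^2 - 2*x*y - y^2 - 2*x - y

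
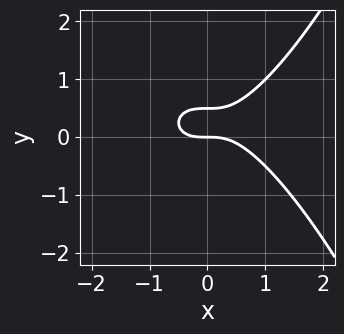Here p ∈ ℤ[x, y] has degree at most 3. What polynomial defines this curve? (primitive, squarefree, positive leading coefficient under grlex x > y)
1. Degree: the shape is more complex than any degree-2 curve, so deg p = 3.
2. Reading off the gridlines: one y-axis crossing is at y = 0; one x-axis crossing is at x = 0.
3. These observations pin down the coefficients.

x^3 - 2*y^2 + y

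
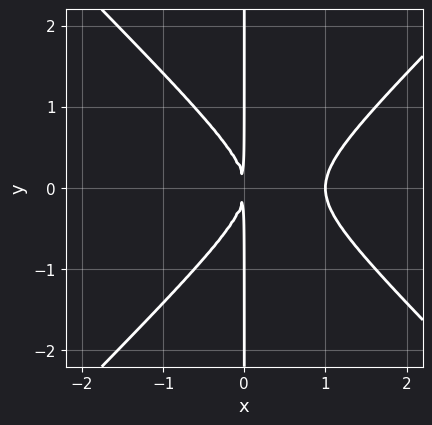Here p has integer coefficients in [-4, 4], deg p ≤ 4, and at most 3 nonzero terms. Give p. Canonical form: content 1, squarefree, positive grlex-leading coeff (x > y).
x^3 - x*y^2 - x^2

First, the degree is 3 — the shape is more complex than any degree-2 curve.
Then, symmetries: it's symmetric under y → −y, forcing even powers of y.
Then, against the integer gridlines: the visible y-axis segment lies entirely on the curve; it meets the x-axis at x = 1 (among the integer gridlines).
Finally, these observations pin down the coefficients.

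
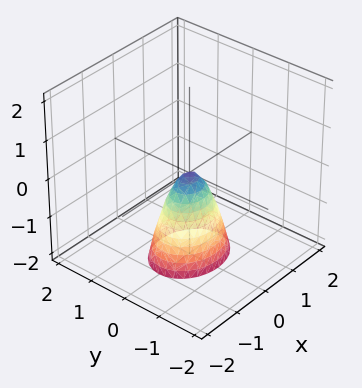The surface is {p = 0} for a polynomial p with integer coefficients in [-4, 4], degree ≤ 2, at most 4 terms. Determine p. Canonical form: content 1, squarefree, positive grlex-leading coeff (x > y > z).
First, degree: a single bowl opening along one axis; a quadric, so deg p = 2.
Next, symmetries: the x ↦ −x reflection is a symmetry, so x appears only in even powers; mirror symmetry y ↦ −y ⇒ only even powers of y.
Next, from the visible intercepts: one z-axis crossing is at z = 0; one y-axis crossing is at y = 0.
Finally, putting this together gives p.

2*x^2 + 3*y^2 + z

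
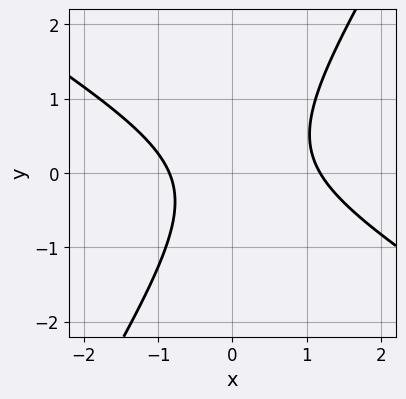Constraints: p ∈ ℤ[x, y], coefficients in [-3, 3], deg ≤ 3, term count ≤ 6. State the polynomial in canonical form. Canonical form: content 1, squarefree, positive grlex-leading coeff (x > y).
3*x^2 + 3*x*y - 3*y^2 - x - 3

deg p = 2. No degree-1 curve has this shape.
From the visible intercepts: it misses every integer gridline on the y-axis.
Together with the visible shape, these determine p as stated.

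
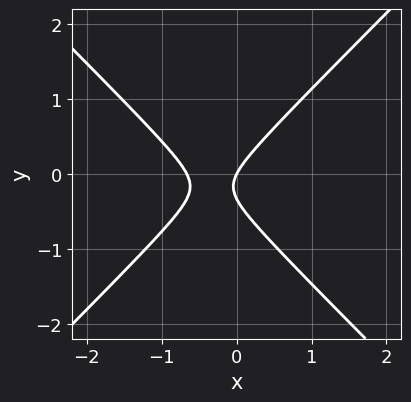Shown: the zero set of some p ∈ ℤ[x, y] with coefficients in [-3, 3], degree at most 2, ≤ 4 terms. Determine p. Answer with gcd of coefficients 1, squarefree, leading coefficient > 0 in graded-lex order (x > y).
deg p = 2.
Observable constraints: it crosses the x-axis at the gridline x = 0; it crosses the y-axis at the gridline y = 0.
Fitting integer coefficients to these (and the overall shape) gives p.

3*x^2 - 3*y^2 + 2*x - y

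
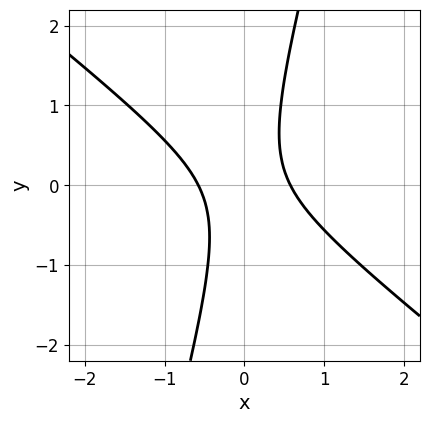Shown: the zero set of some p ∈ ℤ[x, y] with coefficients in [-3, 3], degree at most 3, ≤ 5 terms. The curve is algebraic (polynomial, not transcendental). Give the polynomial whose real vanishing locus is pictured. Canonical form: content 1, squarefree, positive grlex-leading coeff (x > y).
3*x^2 + 3*x*y - y^2 - 1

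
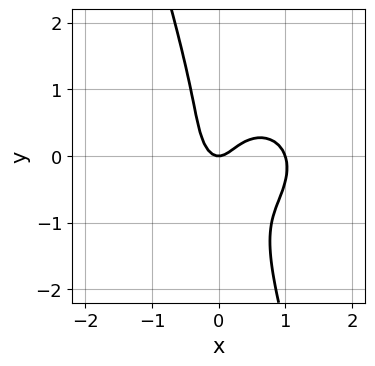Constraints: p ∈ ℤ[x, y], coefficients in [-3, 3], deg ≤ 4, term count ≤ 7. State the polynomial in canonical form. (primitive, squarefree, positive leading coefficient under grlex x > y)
3*x^3 + 3*x*y^2 + y^3 - 3*x^2 + y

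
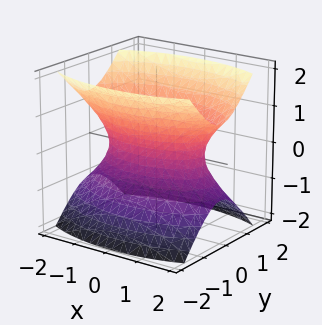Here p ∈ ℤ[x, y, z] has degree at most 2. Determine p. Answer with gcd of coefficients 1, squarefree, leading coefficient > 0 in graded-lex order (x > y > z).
x^2 + 3*y^2 - 2*z^2 - 2

1. deg p = 2. One connected sheet with a waist; a quadric.
2. Symmetries: it's symmetric under x → −x, forcing even powers of x; it's symmetric under z → −z, forcing even powers of z; it's symmetric under y → −y, forcing even powers of y.
3. Observable constraints: it misses every integer gridline on the z-axis.
4. Matching integer coefficients to the picture gives p.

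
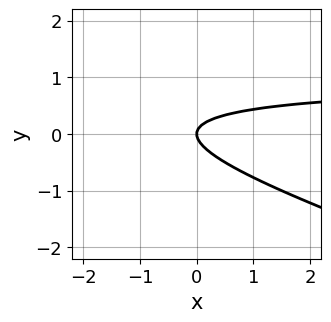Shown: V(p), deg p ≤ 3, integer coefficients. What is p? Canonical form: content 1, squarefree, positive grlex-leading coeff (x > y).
First, deg p = 2.
Next, reading off the gridlines: it meets the y-axis at y = 0 (among the integer gridlines); one x-axis crossing is at x = 0.
Finally, putting this together gives p.

x*y + 3*y^2 - x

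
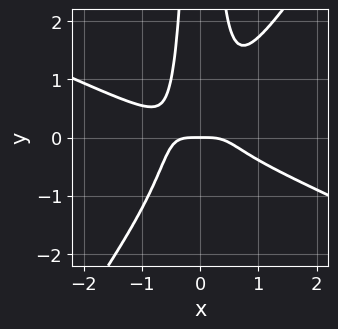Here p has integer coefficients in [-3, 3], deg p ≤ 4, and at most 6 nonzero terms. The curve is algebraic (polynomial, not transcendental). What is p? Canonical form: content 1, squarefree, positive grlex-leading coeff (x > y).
2*x^4 + 3*x^3*y - 3*x^2*y^2 + y

(a) deg p = 4. The shape is more complex than any degree-3 curve.
(b) Checking where it meets the axes: it crosses the x-axis at the gridline x = 0; one y-axis crossing is at y = 0.
(c) Assembling these constraints gives the stated polynomial.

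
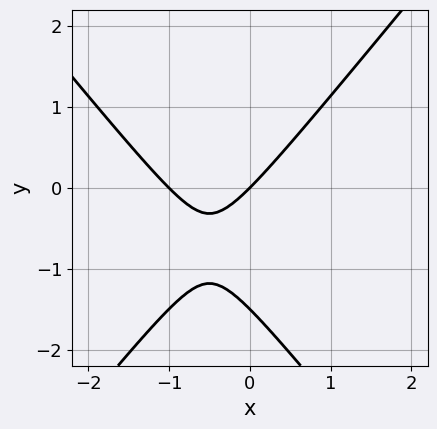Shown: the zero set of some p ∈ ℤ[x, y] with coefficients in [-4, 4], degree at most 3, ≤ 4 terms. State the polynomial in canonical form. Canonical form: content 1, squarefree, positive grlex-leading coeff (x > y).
3*x^2 - 2*y^2 + 3*x - 3*y

1. deg p = 2. The shape is more complex than any degree-1 curve.
2. From the axis intercepts and sections: one y-axis crossing is at y = 0; the x-axis gridline crossings are at x ∈ {-1, 0}.
3. These observations pin down the coefficients.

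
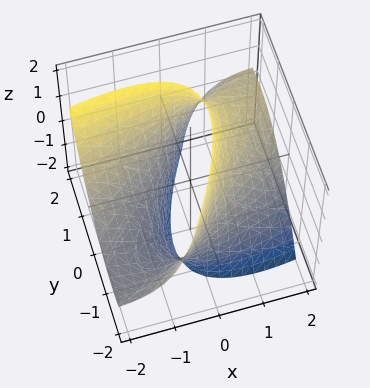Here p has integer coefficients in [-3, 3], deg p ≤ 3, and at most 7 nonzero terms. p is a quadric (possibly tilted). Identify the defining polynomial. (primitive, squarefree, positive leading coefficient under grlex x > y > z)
x^2 - 3*x*y + 3*x*z + 2*y^2 - 3

1. The degree is 2 — the shape is more complex than any degree-1 surface.
2. Against the integer gridlines: no z-intercept at any integer in the box.
3. Solving for integer coefficients yields p as stated.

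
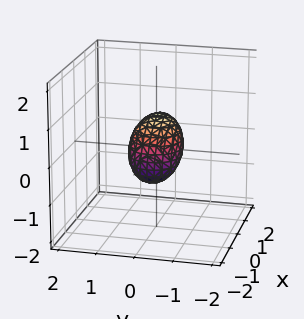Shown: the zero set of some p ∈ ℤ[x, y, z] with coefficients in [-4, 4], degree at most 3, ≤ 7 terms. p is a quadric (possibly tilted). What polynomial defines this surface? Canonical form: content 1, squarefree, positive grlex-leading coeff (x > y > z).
The degree is 2 — the shape is more complex than any degree-1 surface.
The integer polynomial consistent with all of this is the stated p.

2*x^2 - 2*x*z + 2*y^2 + 2*z^2 - 1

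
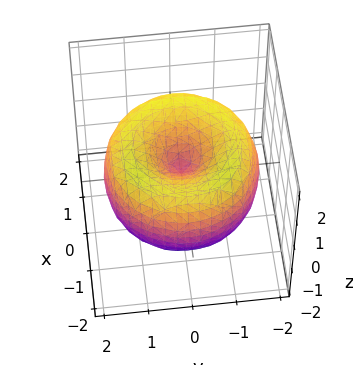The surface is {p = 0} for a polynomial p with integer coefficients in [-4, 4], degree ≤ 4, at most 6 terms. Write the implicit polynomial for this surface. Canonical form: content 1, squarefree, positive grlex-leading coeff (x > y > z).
x^4 + 2*x^2*y^2 + y^4 - 3*x^2 - 3*y^2 + 2*z^2

Degree: no degree-3 surface has this shape, so deg p = 4.
By symmetry, the z-axis is an axis of rotation, so x and y enter only as x² + y².
Observable constraints: it meets the x-axis at x = 0 (among the integer gridlines); a circular section at z = 0 has radius between 1 and 2; one y-axis crossing is at y = 0.
Matching integer coefficients to the picture gives p.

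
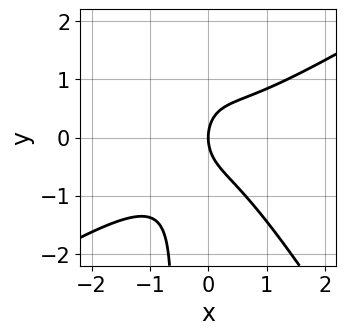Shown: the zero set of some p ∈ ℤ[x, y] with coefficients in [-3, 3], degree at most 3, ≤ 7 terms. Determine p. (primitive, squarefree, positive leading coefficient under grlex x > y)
deg p = 3. The shape is more complex than any degree-2 curve.
Reading off the gridlines: one x-axis crossing is at x = 0; it crosses the y-axis at the gridline y = 0.
Together with the visible shape, these determine p as stated.

3*x^3 - 3*x^2*y - 3*x*y^2 - 2*y^2 + 3*x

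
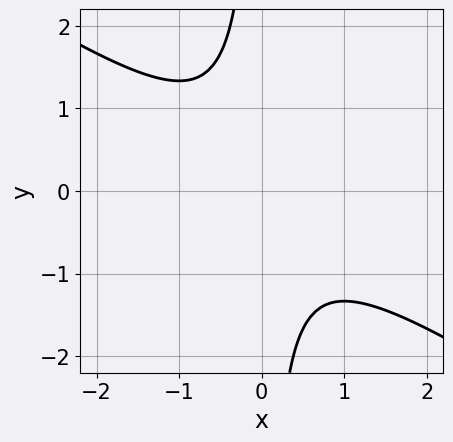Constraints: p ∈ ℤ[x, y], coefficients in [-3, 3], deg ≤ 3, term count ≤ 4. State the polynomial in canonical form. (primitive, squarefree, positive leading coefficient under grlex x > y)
2*x^2 + 3*x*y + 2

First, degree: no degree-1 curve has this shape, so deg p = 2.
Next, reading off the gridlines: it misses every integer gridline on the y-axis; it misses every integer gridline on the x-axis.
Finally, these observations pin down the coefficients.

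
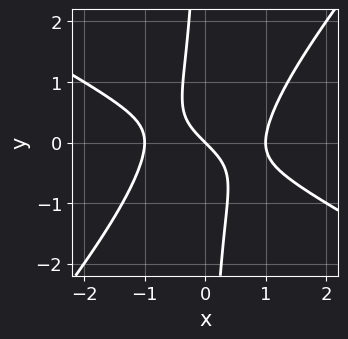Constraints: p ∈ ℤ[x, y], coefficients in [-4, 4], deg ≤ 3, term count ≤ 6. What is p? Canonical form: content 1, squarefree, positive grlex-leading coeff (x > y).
2*x^3 + 2*x^2*y - 3*x*y^2 - 2*x - 2*y

(a) deg p = 3.
(b) Observable constraints: among the integer gridlines, it crosses the x-axis at x ∈ {-1, 0, 1}; one y-axis crossing is at y = 0.
(c) Assembling these constraints gives the stated polynomial.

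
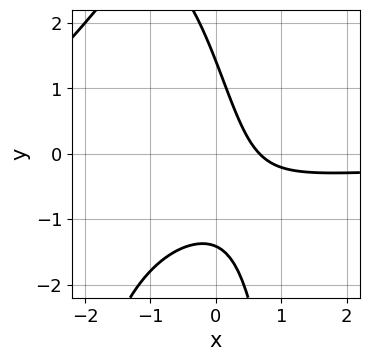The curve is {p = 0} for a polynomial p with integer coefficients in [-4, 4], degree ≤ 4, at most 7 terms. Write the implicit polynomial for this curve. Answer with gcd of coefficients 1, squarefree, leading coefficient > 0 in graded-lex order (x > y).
2*x^2*y + 3*x*y + y^2 + 3*x - 2

(a) deg p = 3.
(b) The integer polynomial consistent with all of this is the stated p.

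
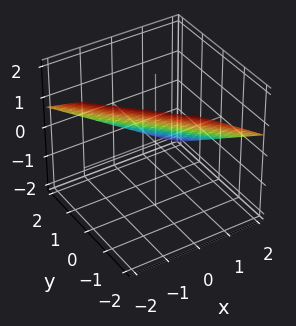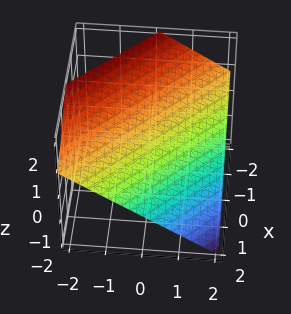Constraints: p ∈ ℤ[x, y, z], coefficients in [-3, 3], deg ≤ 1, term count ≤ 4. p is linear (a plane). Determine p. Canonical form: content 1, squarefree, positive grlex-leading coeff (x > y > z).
2*x + 2*y + 3*z - 2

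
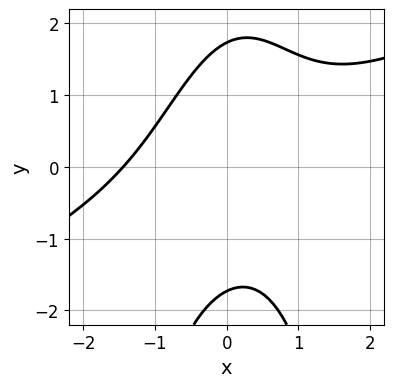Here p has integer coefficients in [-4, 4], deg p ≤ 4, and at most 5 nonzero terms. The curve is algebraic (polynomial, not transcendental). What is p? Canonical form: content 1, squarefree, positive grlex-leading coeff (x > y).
x^3 - 2*x^2*y + x*y - y^2 + 3

Degree: the shape is more complex than any degree-2 curve, so deg p = 3.
Putting this together gives p.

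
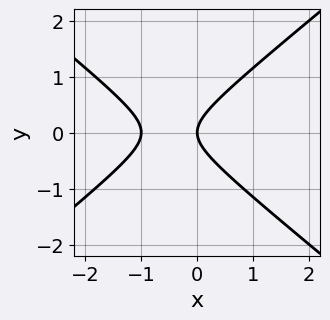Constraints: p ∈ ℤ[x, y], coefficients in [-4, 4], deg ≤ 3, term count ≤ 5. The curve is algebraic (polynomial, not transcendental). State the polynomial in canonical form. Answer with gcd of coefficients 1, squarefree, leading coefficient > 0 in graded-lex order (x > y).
1. Degree: the shape is more complex than any degree-1 curve, so deg p = 2.
2. Symmetries: it's symmetric under y → −y, forcing even powers of y.
3. Observable constraints: among the integer gridlines, it crosses the x-axis at x ∈ {-1, 0}; one y-axis crossing is at y = 0.
4. Together with the visible shape, these determine p as stated.

2*x^2 - 3*y^2 + 2*x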